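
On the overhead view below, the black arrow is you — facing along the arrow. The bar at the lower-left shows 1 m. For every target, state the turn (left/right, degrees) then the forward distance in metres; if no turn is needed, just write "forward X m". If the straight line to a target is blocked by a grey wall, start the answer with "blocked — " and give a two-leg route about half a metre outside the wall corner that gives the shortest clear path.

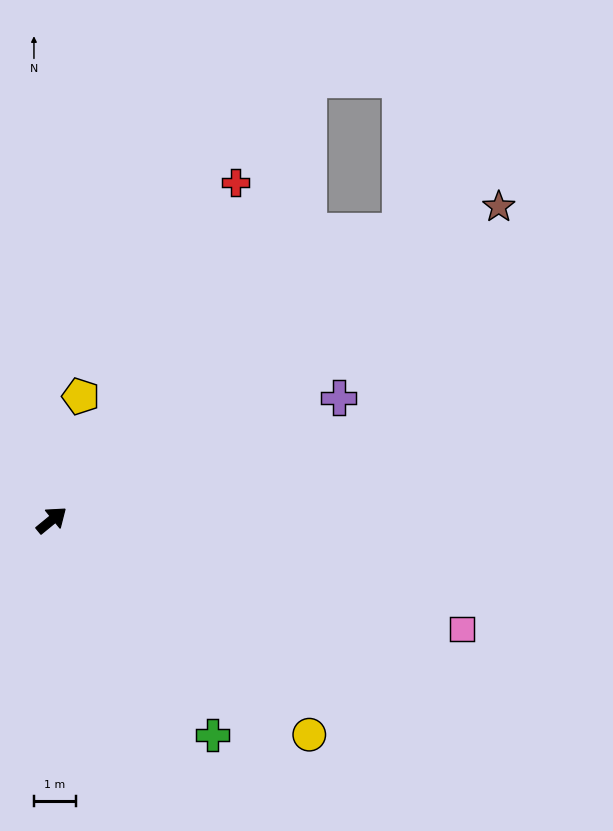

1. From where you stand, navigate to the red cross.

turn left 22°, forward 9.2 m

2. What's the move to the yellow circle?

turn right 79°, forward 8.0 m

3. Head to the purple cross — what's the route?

turn right 16°, forward 7.5 m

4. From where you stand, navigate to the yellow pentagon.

turn left 37°, forward 3.0 m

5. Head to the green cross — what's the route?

turn right 92°, forward 6.4 m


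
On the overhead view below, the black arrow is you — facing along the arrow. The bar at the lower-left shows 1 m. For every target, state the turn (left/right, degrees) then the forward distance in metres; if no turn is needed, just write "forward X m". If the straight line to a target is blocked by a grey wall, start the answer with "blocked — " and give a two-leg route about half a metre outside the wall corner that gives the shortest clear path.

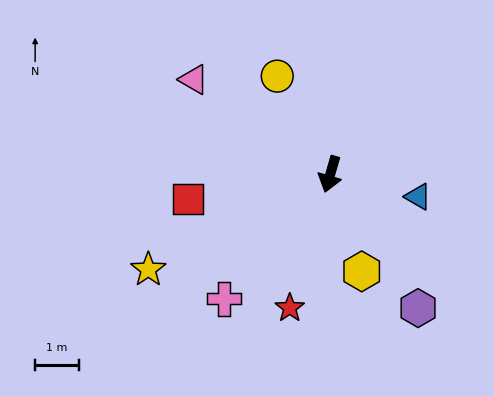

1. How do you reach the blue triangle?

turn left 92°, forward 2.1 m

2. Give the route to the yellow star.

turn right 46°, forward 4.7 m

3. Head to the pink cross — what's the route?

turn right 24°, forward 3.7 m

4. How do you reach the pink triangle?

turn right 109°, forward 3.8 m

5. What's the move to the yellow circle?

turn right 136°, forward 2.5 m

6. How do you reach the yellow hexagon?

turn left 34°, forward 2.3 m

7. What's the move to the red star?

forward 3.2 m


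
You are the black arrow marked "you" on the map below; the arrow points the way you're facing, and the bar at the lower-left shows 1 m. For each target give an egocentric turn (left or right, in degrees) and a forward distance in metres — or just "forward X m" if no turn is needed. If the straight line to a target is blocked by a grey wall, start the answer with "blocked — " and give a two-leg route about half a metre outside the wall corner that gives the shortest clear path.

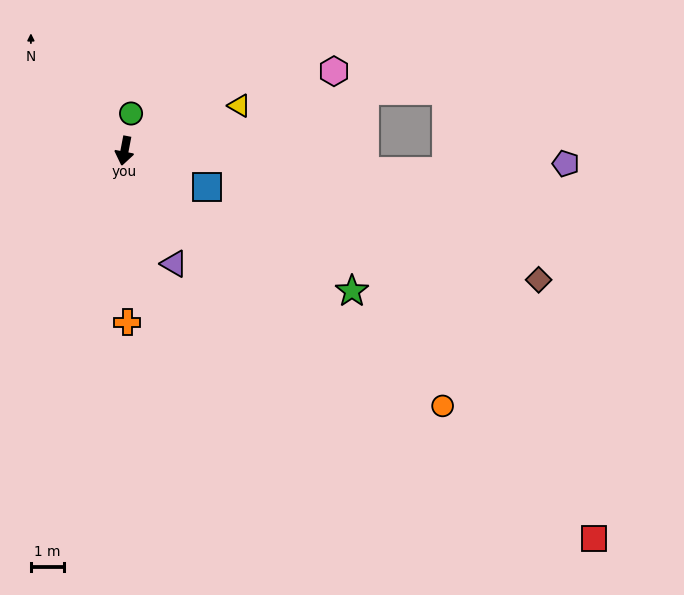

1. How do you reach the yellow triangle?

turn left 122°, forward 3.7 m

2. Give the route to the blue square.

turn left 77°, forward 2.7 m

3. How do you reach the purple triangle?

turn left 35°, forward 3.7 m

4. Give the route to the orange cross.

turn left 12°, forward 5.2 m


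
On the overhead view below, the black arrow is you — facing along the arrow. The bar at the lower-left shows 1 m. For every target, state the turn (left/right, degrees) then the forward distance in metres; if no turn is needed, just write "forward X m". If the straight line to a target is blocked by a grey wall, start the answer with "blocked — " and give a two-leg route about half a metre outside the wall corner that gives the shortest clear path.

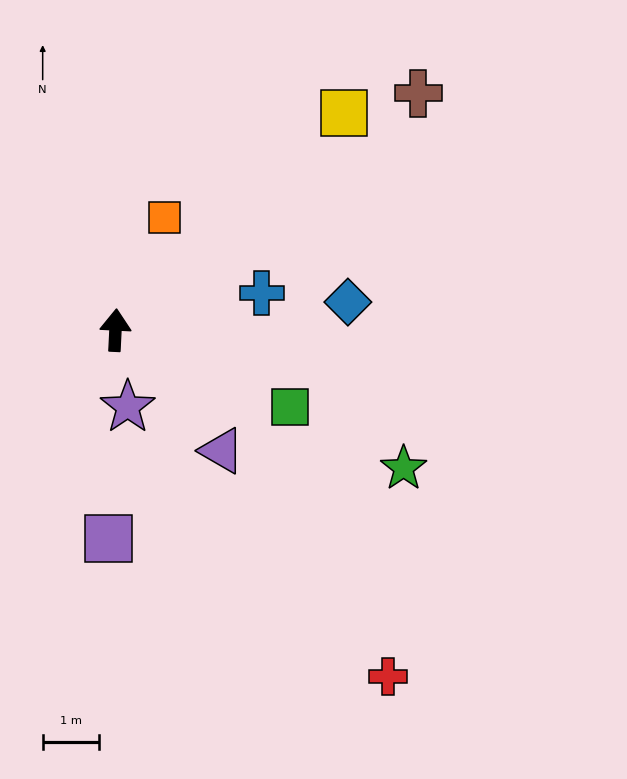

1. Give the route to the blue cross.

turn right 73°, forward 2.7 m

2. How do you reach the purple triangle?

turn right 136°, forward 2.9 m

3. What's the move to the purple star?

turn right 168°, forward 1.4 m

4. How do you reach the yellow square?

turn right 44°, forward 5.6 m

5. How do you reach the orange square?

turn right 21°, forward 2.2 m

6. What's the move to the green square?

turn right 111°, forward 3.4 m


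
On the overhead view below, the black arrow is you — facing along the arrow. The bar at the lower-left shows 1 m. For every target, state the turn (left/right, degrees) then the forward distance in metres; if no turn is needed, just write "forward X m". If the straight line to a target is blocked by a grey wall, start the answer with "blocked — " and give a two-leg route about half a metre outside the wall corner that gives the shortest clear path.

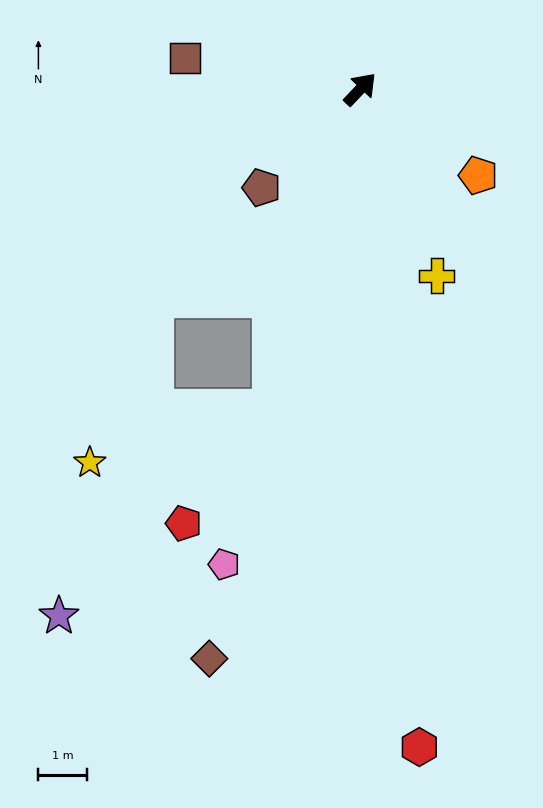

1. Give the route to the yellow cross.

turn right 114°, forward 4.1 m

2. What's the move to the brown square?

turn left 123°, forward 3.6 m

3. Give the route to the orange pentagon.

turn right 83°, forward 3.0 m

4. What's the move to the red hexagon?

turn right 131°, forward 13.5 m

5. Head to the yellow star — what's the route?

blocked — turn right 152°, forward 6.8 m, then turn right 58°, forward 3.9 m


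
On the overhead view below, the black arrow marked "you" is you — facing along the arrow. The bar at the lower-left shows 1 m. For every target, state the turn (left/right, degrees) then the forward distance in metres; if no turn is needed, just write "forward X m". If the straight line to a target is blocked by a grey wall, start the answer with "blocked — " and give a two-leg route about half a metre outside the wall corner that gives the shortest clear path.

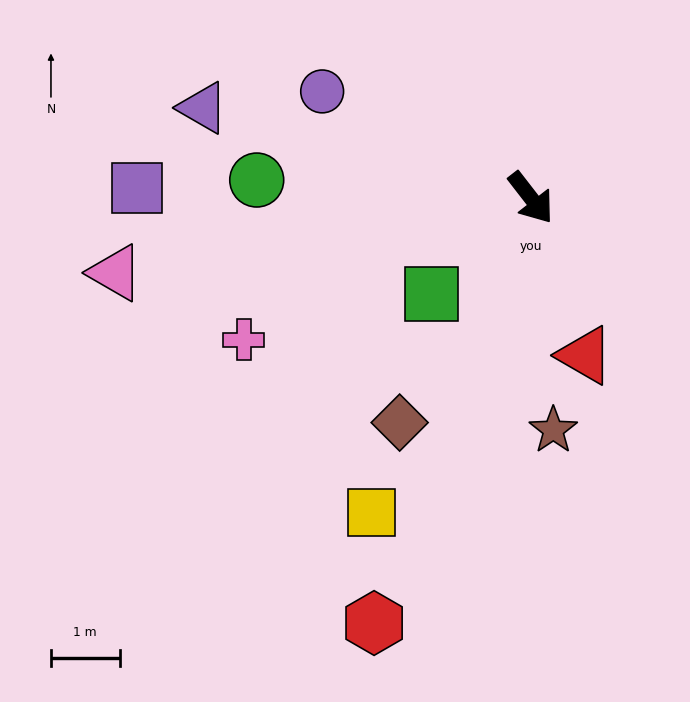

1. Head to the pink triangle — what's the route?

turn right 118°, forward 6.2 m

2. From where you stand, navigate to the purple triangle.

turn right 143°, forward 5.0 m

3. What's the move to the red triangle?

turn right 19°, forward 2.4 m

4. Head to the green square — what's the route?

turn right 84°, forward 2.0 m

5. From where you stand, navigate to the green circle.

turn right 132°, forward 4.0 m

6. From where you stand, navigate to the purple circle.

turn right 155°, forward 3.4 m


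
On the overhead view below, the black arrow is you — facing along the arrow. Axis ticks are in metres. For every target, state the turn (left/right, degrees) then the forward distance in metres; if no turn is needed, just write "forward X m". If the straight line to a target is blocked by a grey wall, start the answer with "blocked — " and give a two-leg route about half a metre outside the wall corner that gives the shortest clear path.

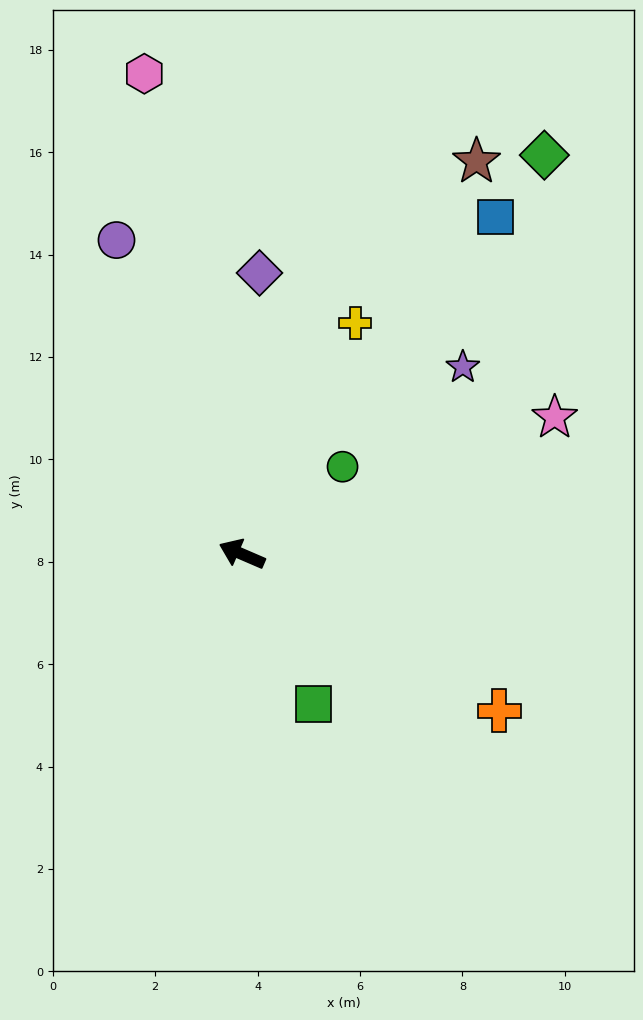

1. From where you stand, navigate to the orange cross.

turn left 172°, forward 5.9 m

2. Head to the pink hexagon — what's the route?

turn right 55°, forward 9.6 m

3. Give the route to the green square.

turn left 139°, forward 3.2 m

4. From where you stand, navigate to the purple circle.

turn right 45°, forward 6.6 m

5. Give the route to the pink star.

turn right 133°, forward 6.7 m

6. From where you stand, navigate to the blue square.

turn right 104°, forward 8.2 m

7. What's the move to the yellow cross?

turn right 93°, forward 5.0 m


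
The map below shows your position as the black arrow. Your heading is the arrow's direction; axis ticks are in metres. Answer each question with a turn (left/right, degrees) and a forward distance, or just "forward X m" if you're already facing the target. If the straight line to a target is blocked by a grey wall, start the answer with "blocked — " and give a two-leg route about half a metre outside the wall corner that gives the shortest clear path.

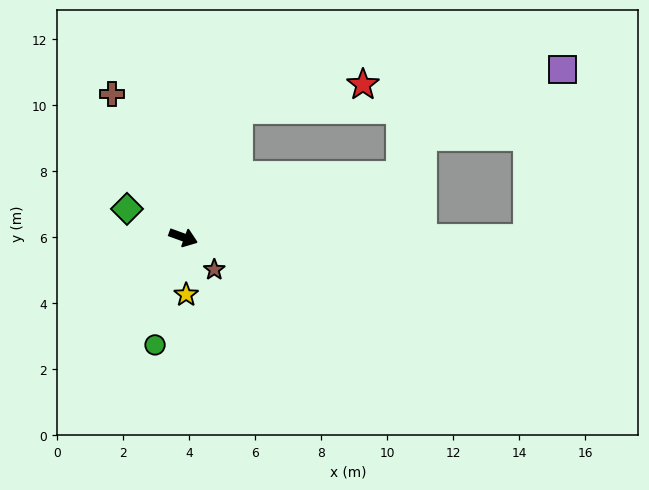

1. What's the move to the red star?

blocked — turn left 87°, forward 4.2 m, then turn right 56°, forward 3.8 m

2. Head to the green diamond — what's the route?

turn left 173°, forward 1.9 m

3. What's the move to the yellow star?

turn right 67°, forward 1.7 m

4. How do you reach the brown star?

turn right 26°, forward 1.4 m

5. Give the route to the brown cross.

turn left 136°, forward 4.9 m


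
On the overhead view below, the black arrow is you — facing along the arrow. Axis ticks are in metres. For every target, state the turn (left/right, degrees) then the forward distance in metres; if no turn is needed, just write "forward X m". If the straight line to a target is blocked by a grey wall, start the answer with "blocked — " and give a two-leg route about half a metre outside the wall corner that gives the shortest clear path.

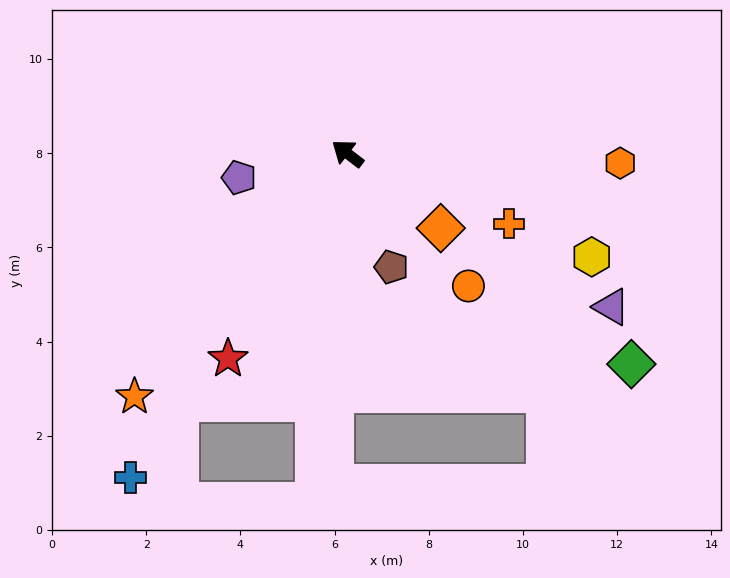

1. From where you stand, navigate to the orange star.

turn left 86°, forward 6.9 m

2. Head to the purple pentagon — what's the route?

turn left 50°, forward 2.4 m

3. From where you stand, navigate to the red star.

turn left 97°, forward 5.0 m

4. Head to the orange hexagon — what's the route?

turn right 144°, forward 5.8 m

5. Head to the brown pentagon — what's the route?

turn left 149°, forward 2.6 m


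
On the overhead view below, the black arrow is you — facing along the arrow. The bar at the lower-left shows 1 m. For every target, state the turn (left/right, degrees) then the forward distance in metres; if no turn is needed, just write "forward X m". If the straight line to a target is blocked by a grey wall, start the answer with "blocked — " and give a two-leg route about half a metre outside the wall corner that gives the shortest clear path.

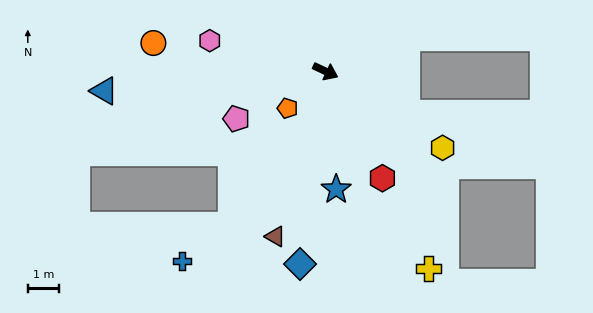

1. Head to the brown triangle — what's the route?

turn right 82°, forward 5.5 m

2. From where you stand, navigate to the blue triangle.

turn right 150°, forward 7.0 m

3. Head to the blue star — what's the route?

turn right 60°, forward 3.8 m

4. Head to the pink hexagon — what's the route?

turn right 170°, forward 3.8 m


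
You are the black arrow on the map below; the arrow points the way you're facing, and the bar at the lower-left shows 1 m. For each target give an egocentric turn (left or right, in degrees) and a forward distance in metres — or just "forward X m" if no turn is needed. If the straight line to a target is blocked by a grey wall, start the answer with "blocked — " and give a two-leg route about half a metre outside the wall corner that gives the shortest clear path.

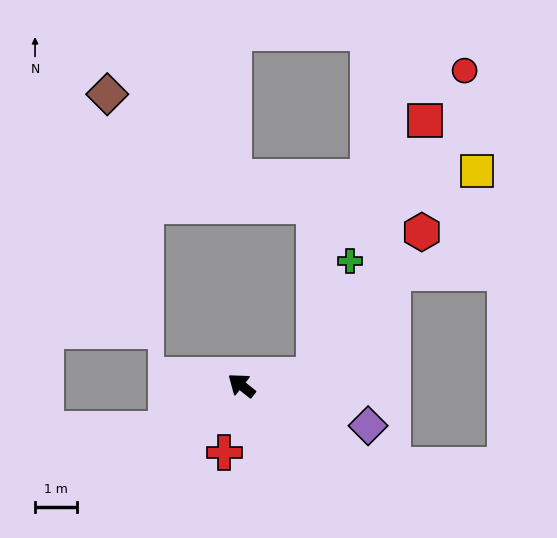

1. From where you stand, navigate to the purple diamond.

turn right 159°, forward 3.2 m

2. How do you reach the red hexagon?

blocked — turn right 133°, forward 1.7 m, then turn left 44°, forward 4.3 m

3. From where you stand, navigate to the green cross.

blocked — turn right 133°, forward 1.7 m, then turn left 64°, forward 2.8 m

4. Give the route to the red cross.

turn left 114°, forward 1.7 m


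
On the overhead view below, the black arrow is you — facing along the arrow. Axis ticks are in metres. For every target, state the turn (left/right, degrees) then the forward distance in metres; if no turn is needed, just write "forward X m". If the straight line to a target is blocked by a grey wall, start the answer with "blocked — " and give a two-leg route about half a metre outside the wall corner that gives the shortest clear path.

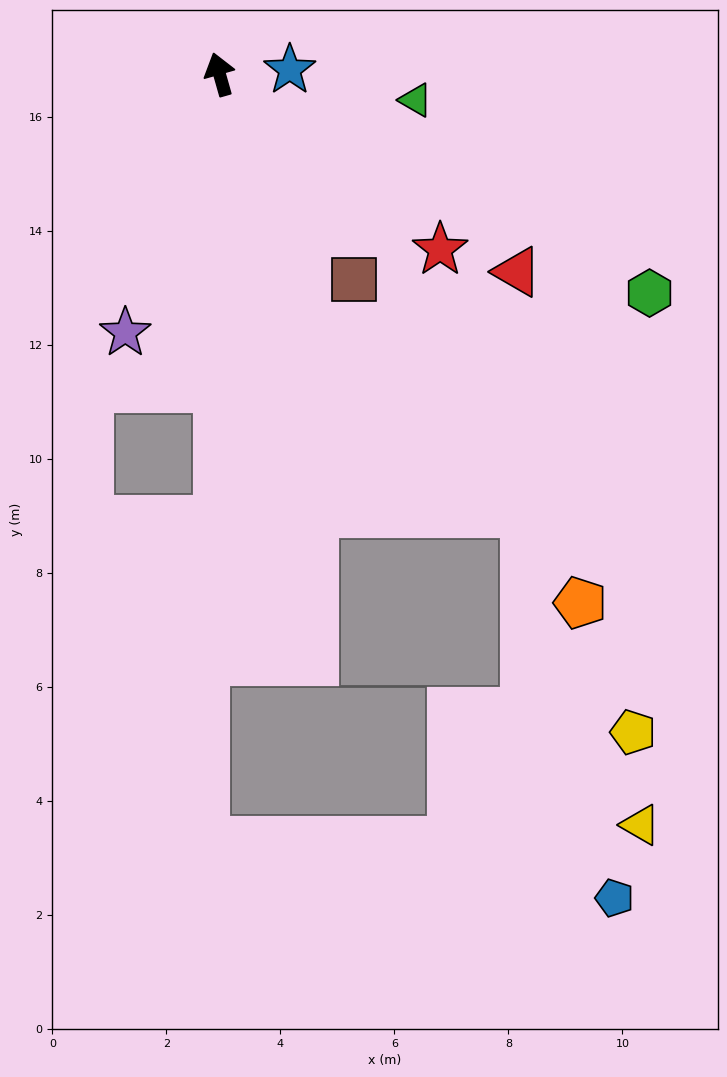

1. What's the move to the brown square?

turn right 163°, forward 4.3 m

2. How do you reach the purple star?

turn left 144°, forward 4.8 m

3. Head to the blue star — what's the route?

turn right 102°, forward 1.2 m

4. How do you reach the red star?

turn right 144°, forward 4.9 m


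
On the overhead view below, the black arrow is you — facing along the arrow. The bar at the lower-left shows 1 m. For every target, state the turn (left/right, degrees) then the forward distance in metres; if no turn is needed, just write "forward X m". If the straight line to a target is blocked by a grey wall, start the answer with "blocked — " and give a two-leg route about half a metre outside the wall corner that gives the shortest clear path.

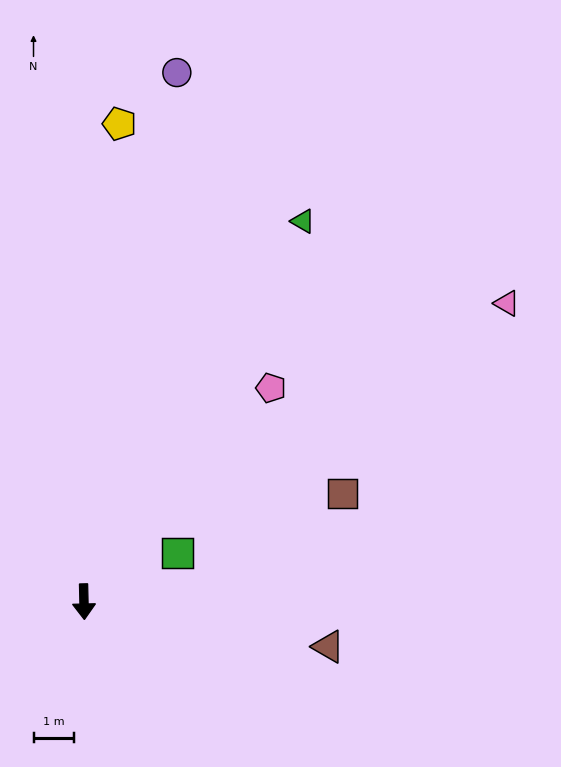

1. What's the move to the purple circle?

turn left 169°, forward 13.1 m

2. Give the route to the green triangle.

turn left 149°, forward 10.7 m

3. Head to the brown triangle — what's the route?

turn left 78°, forward 6.1 m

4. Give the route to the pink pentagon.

turn left 137°, forward 6.9 m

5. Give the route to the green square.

turn left 116°, forward 2.6 m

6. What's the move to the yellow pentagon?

turn left 174°, forward 11.7 m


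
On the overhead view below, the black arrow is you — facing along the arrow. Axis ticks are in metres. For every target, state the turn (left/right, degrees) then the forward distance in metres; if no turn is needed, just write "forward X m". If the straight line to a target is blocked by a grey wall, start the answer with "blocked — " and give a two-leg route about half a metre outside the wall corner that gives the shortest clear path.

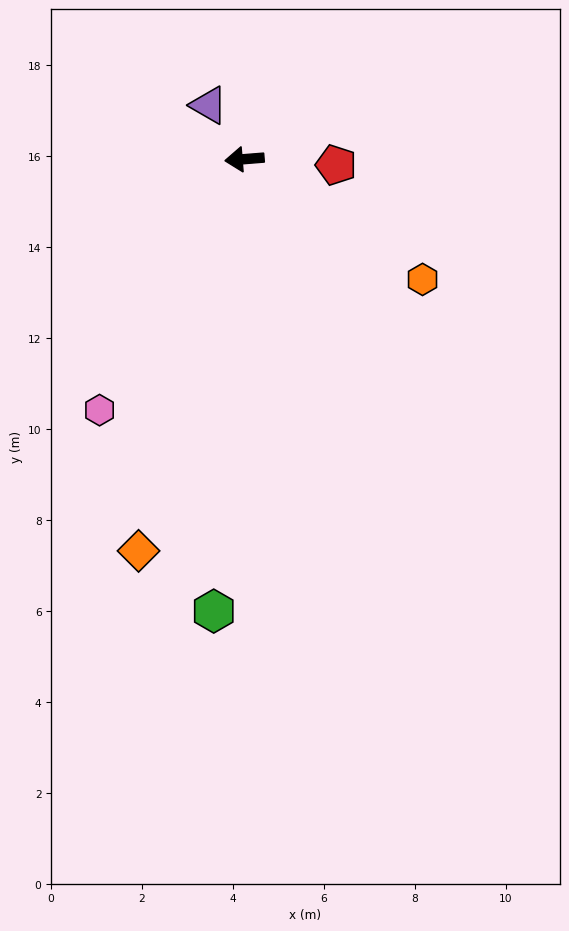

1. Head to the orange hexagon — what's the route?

turn left 141°, forward 4.7 m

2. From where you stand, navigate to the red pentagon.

turn left 172°, forward 2.0 m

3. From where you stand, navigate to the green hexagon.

turn left 82°, forward 10.0 m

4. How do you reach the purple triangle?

turn right 61°, forward 1.4 m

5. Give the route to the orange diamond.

turn left 70°, forward 8.9 m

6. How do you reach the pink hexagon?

turn left 55°, forward 6.4 m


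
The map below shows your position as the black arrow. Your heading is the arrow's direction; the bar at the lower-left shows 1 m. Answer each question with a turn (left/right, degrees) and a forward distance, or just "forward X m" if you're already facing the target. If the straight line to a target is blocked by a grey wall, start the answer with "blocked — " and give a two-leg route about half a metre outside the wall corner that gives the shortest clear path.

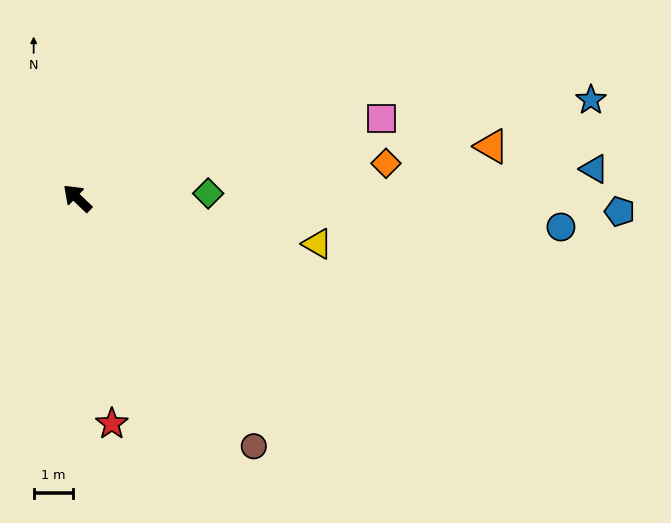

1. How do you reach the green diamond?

turn right 134°, forward 3.3 m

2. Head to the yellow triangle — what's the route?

turn right 147°, forward 6.2 m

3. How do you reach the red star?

turn left 142°, forward 5.8 m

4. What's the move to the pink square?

turn right 122°, forward 8.0 m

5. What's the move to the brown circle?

turn left 169°, forward 7.8 m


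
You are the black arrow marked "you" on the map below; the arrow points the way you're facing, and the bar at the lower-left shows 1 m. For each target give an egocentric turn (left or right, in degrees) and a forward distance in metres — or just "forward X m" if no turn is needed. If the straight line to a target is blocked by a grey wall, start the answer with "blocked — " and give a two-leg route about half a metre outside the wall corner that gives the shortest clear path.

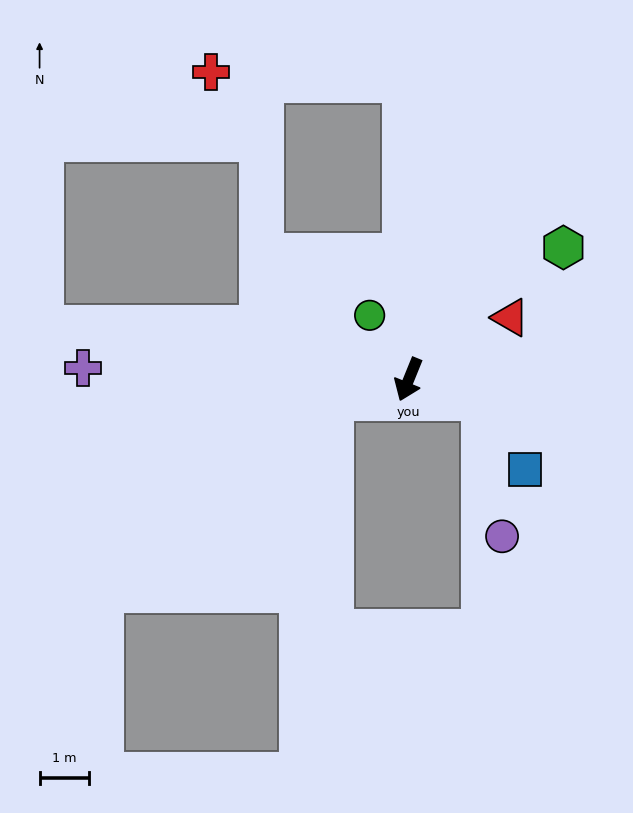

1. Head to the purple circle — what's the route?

blocked — turn left 97°, forward 1.6 m, then turn right 67°, forward 2.8 m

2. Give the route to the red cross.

blocked — turn right 157°, forward 6.1 m, then turn left 86°, forward 3.9 m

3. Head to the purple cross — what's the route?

turn right 70°, forward 6.7 m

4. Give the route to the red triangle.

turn left 143°, forward 2.4 m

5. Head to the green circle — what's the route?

turn right 127°, forward 1.5 m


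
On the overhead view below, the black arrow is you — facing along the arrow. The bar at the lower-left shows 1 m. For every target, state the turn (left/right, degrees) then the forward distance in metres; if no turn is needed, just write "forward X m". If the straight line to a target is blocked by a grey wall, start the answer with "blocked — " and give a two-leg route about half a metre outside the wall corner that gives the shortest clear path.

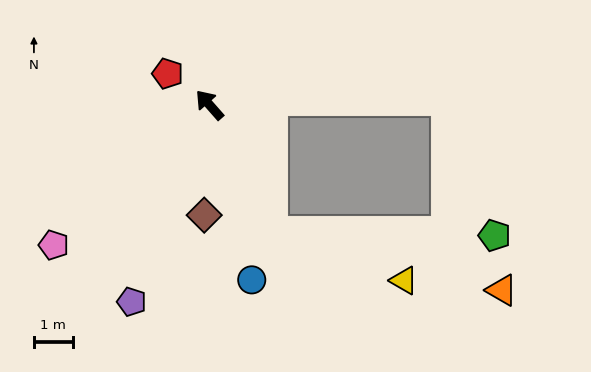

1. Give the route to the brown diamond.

turn left 136°, forward 2.8 m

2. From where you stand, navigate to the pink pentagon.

turn left 91°, forward 5.4 m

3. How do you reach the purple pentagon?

turn left 117°, forward 5.5 m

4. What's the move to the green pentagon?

blocked — turn left 165°, forward 3.7 m, then turn left 63°, forward 5.8 m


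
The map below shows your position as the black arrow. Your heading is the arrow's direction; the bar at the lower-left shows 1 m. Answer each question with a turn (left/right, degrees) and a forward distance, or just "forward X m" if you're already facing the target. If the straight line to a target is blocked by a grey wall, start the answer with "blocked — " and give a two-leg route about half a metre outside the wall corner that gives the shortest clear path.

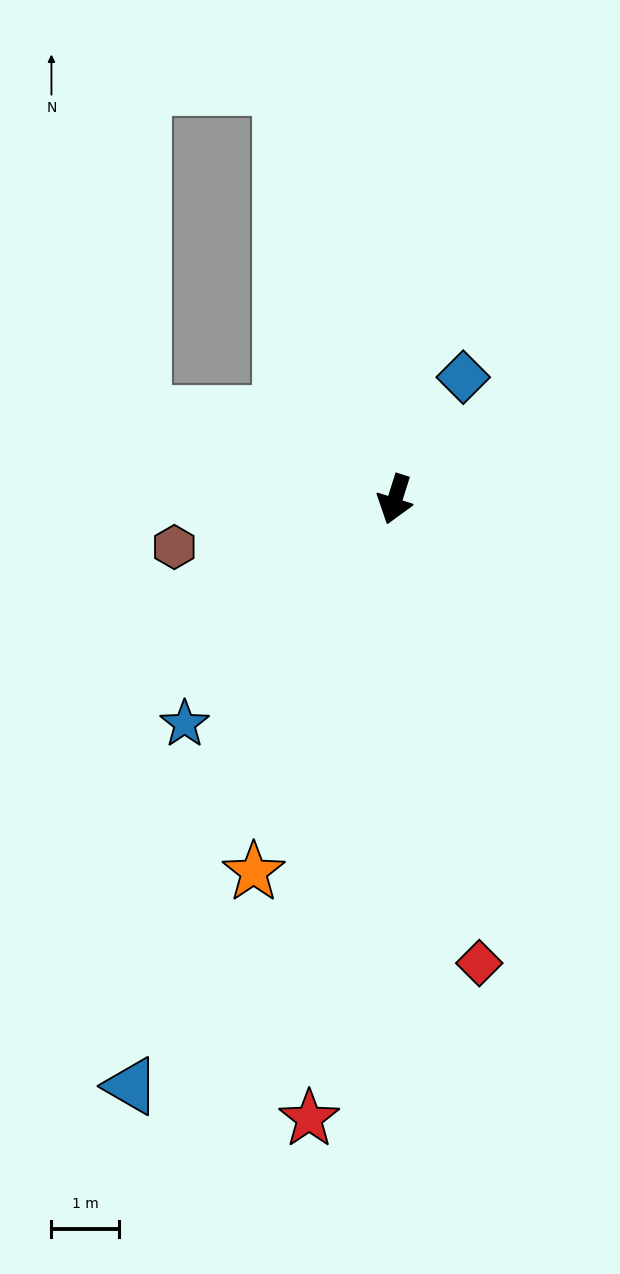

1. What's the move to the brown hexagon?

turn right 60°, forward 3.4 m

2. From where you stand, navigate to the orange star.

turn right 3°, forward 5.9 m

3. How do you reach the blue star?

turn right 26°, forward 4.6 m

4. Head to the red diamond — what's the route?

turn left 28°, forward 7.0 m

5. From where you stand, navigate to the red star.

turn left 10°, forward 9.3 m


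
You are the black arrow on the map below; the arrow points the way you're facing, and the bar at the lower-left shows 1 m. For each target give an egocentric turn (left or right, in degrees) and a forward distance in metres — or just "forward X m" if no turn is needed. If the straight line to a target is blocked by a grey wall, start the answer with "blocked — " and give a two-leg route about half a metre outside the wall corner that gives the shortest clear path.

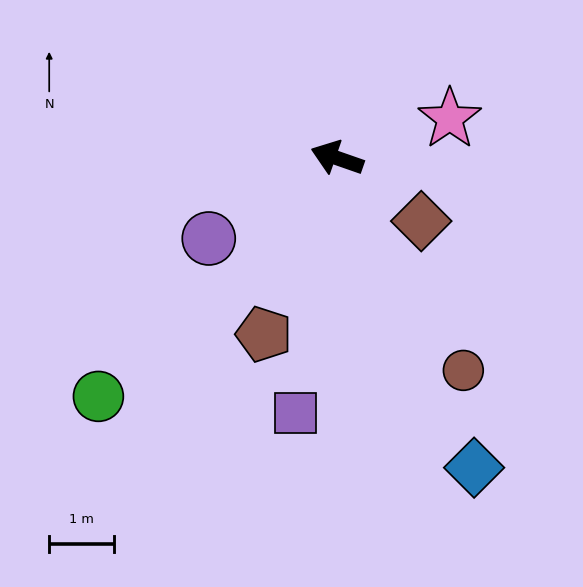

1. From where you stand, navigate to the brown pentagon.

turn left 87°, forward 2.9 m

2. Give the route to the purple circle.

turn left 51°, forward 2.3 m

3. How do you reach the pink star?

turn right 141°, forward 1.8 m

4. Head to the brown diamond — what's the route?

turn left 162°, forward 1.6 m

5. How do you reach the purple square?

turn left 100°, forward 4.0 m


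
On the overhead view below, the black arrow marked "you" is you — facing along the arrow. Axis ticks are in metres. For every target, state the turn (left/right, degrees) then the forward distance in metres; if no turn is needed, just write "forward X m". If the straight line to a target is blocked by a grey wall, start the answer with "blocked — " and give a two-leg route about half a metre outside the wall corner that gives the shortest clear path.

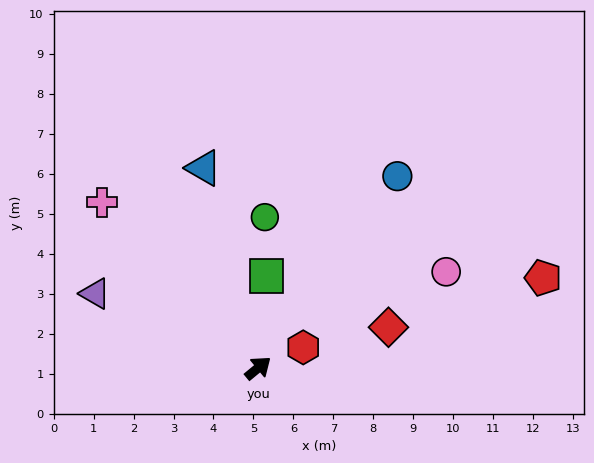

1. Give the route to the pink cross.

turn left 94°, forward 5.7 m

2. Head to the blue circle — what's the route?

turn left 14°, forward 5.9 m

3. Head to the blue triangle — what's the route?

turn left 66°, forward 5.2 m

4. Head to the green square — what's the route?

turn left 45°, forward 2.3 m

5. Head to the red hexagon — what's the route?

turn right 15°, forward 1.2 m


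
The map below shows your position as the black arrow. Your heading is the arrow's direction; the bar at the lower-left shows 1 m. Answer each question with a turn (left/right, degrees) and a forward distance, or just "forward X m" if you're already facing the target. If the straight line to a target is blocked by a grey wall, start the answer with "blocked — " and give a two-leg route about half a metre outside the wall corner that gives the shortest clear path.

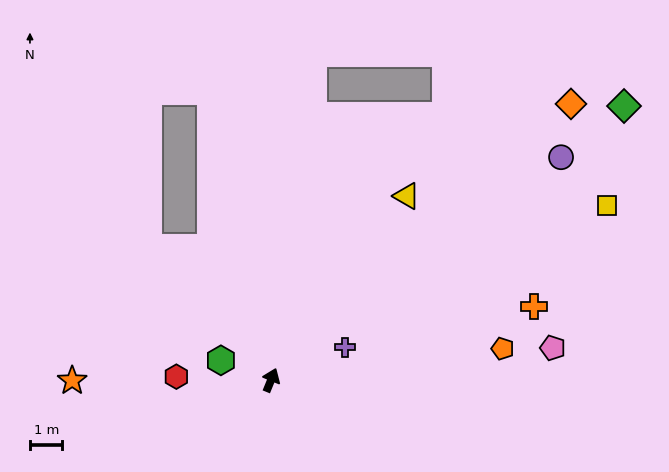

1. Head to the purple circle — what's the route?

turn right 30°, forward 11.3 m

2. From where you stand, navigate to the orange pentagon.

turn right 60°, forward 7.2 m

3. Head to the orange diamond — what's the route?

turn right 25°, forward 12.6 m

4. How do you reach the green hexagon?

turn left 91°, forward 1.7 m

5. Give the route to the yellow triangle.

turn right 14°, forward 7.0 m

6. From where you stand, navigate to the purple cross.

turn right 44°, forward 2.5 m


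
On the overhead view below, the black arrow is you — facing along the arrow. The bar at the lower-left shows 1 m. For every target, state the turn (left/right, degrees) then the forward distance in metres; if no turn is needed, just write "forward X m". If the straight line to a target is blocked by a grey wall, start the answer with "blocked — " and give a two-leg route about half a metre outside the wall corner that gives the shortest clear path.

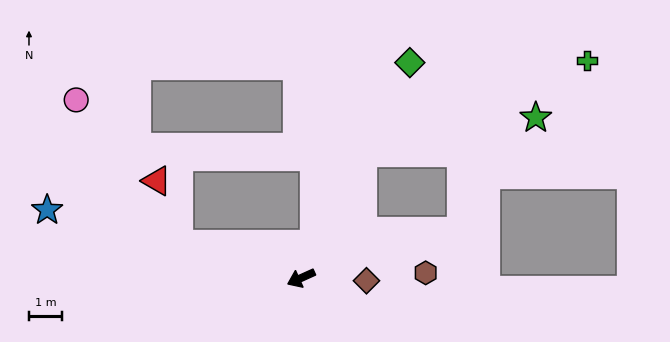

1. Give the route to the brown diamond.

turn left 153°, forward 2.0 m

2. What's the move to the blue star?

turn right 39°, forward 7.9 m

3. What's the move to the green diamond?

turn right 141°, forward 7.2 m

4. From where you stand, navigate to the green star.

blocked — turn right 141°, forward 4.2 m, then turn right 52°, forward 5.3 m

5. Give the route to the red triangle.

blocked — turn right 40°, forward 3.8 m, then turn right 55°, forward 2.0 m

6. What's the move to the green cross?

blocked — turn right 141°, forward 4.2 m, then turn right 41°, forward 7.3 m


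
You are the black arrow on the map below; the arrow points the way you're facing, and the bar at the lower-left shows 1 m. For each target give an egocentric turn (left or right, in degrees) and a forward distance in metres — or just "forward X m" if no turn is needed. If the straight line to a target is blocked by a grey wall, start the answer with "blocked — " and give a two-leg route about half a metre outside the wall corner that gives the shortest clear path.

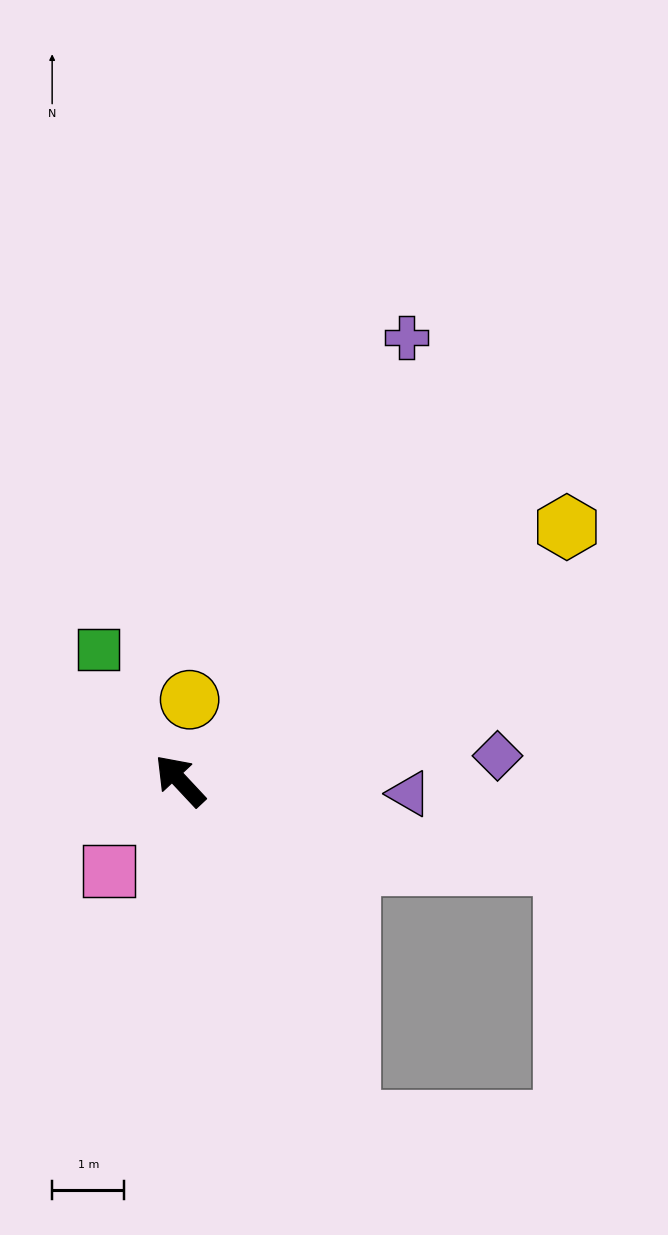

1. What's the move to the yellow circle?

turn right 50°, forward 1.1 m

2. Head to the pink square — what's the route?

turn left 99°, forward 1.6 m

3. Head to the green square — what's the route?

turn right 11°, forward 2.1 m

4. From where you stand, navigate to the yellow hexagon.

turn right 100°, forward 6.4 m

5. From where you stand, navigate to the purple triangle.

turn right 136°, forward 3.2 m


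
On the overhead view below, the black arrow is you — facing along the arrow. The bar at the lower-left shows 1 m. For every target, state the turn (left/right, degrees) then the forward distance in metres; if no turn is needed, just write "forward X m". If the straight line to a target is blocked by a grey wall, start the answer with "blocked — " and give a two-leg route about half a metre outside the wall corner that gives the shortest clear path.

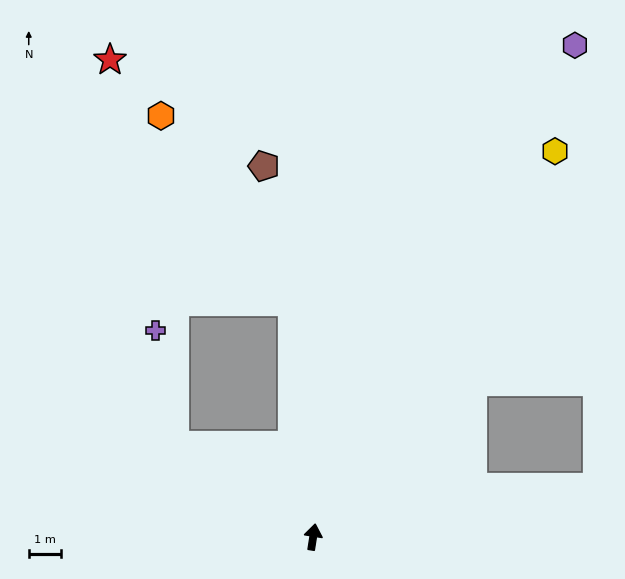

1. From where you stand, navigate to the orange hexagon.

blocked — turn left 14°, forward 7.2 m, then turn left 30°, forward 7.0 m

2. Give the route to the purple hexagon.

turn right 19°, forward 17.0 m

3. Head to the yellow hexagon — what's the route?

turn right 23°, forward 13.9 m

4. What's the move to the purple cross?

blocked — turn left 65°, forward 5.1 m, then turn right 46°, forward 3.5 m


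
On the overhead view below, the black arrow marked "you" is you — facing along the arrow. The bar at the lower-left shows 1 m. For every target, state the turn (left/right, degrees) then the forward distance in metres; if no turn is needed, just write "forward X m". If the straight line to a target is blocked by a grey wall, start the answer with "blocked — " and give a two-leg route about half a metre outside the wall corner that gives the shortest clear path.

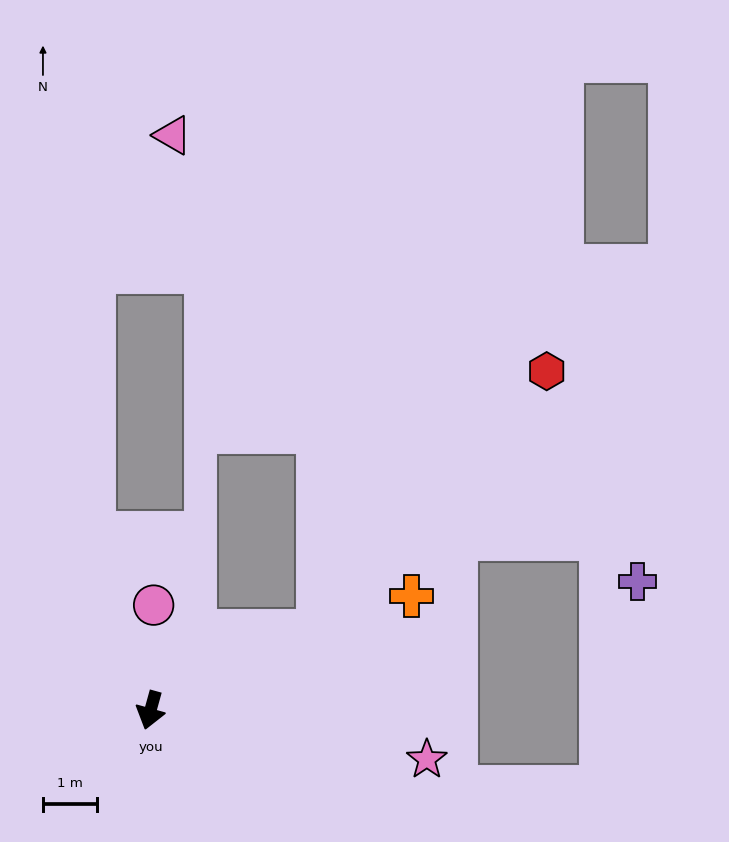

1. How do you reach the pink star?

turn left 95°, forward 5.2 m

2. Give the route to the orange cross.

turn left 129°, forward 5.3 m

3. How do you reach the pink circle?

turn right 166°, forward 2.0 m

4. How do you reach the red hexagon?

blocked — turn left 130°, forward 3.5 m, then turn left 24°, forward 6.4 m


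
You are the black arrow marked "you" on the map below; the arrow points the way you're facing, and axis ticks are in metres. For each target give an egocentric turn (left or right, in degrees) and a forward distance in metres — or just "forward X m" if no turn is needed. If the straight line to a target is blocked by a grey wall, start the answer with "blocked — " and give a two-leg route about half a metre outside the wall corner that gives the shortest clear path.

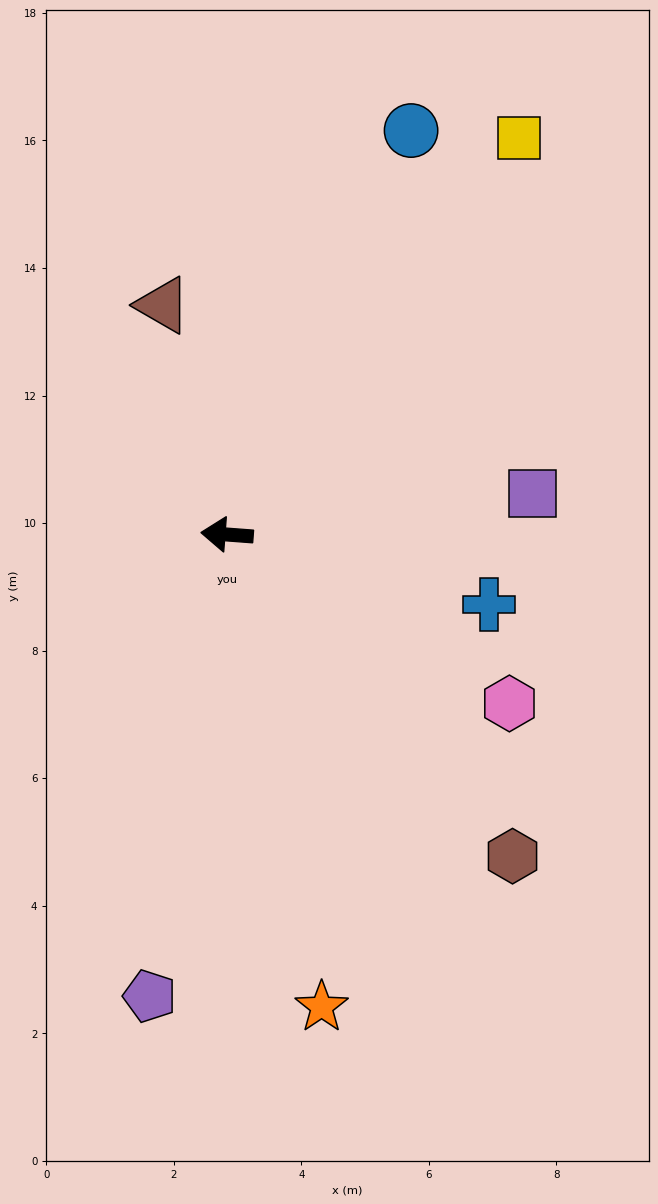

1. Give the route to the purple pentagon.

turn left 85°, forward 7.3 m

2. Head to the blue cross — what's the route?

turn left 169°, forward 4.3 m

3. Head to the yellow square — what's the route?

turn right 122°, forward 7.7 m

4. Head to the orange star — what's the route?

turn left 106°, forward 7.6 m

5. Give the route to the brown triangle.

turn right 70°, forward 3.7 m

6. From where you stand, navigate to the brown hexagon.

turn left 136°, forward 6.7 m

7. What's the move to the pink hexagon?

turn left 153°, forward 5.2 m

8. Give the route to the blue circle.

turn right 110°, forward 7.0 m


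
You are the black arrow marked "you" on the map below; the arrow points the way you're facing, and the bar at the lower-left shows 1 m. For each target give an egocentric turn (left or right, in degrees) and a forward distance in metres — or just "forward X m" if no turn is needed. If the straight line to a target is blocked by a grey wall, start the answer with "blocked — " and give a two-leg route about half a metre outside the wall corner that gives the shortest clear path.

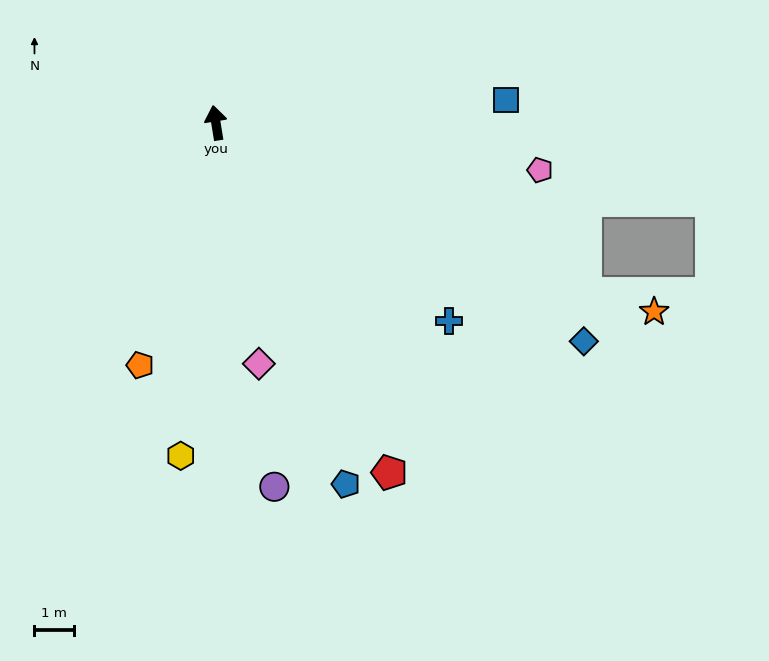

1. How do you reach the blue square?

turn right 95°, forward 7.4 m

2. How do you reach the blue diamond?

turn right 130°, forward 10.8 m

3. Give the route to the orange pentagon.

turn left 153°, forward 6.4 m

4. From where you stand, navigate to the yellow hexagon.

turn left 165°, forward 8.5 m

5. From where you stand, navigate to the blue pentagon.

turn right 169°, forward 9.7 m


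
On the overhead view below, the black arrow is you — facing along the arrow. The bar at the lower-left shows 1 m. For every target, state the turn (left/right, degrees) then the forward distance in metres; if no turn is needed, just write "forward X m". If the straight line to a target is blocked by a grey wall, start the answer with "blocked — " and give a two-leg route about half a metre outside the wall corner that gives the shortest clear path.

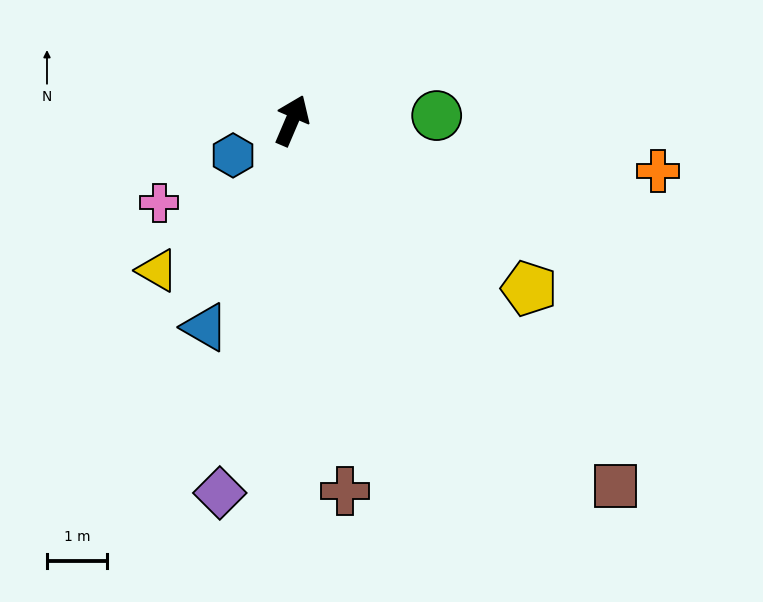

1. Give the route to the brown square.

turn right 115°, forward 8.1 m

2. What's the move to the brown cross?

turn right 149°, forward 6.2 m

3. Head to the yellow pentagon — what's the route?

turn right 102°, forward 4.8 m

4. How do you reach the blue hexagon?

turn left 144°, forward 1.1 m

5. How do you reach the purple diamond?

turn right 168°, forward 6.3 m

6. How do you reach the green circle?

turn right 65°, forward 2.4 m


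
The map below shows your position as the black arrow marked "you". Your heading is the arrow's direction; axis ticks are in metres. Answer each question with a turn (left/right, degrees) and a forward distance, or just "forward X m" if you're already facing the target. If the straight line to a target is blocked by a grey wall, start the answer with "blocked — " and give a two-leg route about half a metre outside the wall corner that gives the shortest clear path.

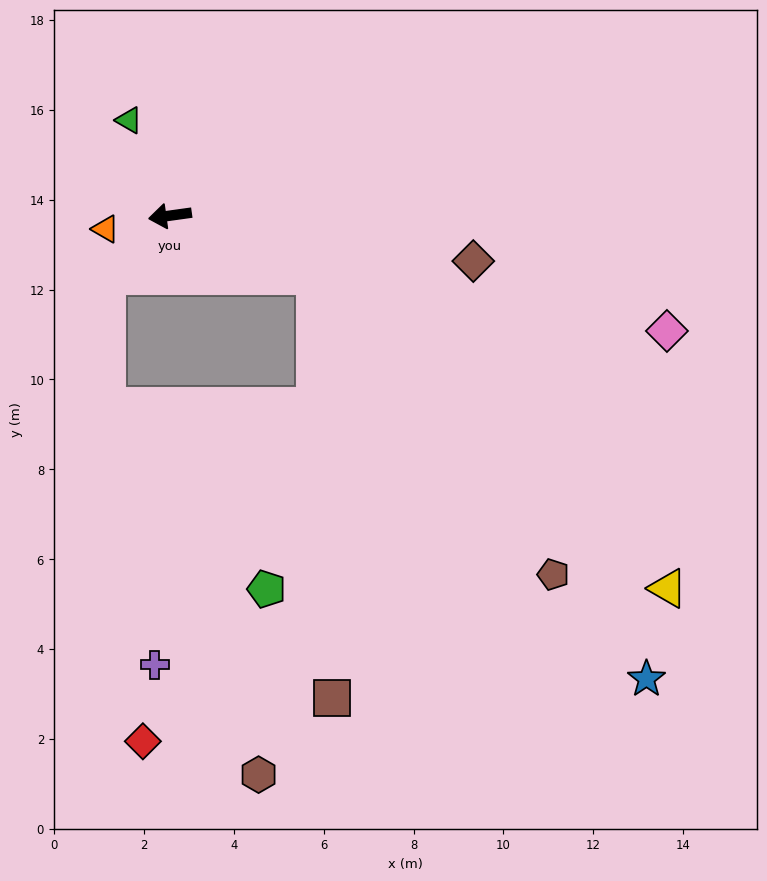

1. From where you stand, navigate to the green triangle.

turn right 75°, forward 2.3 m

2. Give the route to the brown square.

blocked — turn left 150°, forward 3.5 m, then turn right 66°, forward 9.4 m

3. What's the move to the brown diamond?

turn left 164°, forward 6.8 m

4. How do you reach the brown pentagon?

blocked — turn left 150°, forward 3.5 m, then turn right 29°, forward 8.5 m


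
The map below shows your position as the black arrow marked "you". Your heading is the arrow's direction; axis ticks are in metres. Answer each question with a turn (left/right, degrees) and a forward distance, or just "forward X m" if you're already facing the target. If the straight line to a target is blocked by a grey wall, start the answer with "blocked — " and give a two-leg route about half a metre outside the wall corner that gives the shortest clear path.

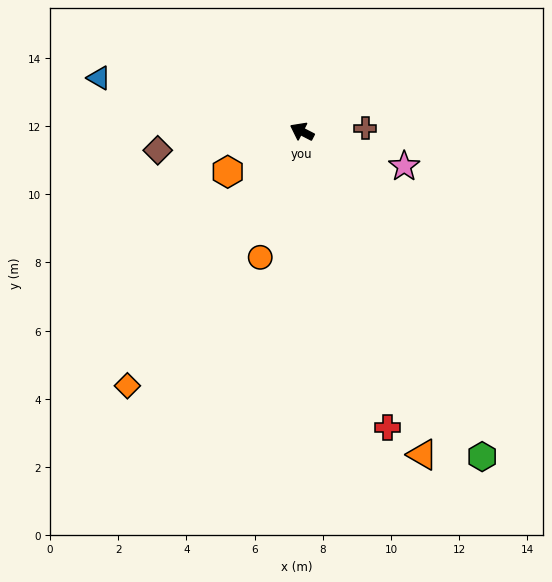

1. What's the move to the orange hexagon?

turn left 56°, forward 2.5 m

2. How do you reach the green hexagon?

turn left 146°, forward 10.9 m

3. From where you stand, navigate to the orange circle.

turn left 99°, forward 3.9 m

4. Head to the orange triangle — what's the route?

turn left 138°, forward 10.1 m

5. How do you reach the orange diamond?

turn left 83°, forward 9.0 m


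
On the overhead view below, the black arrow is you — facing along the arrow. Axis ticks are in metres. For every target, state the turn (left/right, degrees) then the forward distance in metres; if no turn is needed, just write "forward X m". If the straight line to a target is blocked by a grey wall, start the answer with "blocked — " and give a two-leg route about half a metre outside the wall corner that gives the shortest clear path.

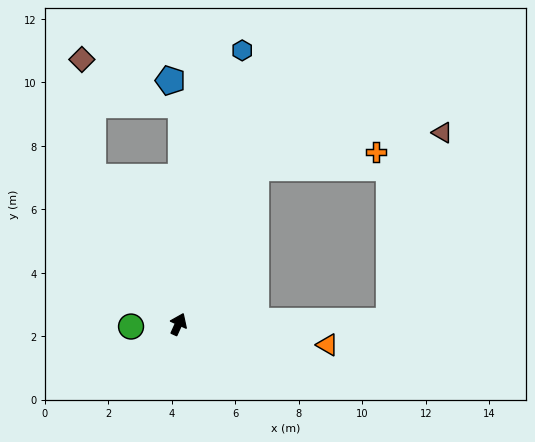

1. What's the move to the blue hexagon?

turn left 11°, forward 8.9 m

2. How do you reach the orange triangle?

turn right 74°, forward 4.7 m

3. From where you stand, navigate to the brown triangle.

blocked — turn right 65°, forward 6.6 m, then turn left 73°, forward 6.2 m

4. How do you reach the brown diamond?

blocked — turn left 55°, forward 5.4 m, then turn right 25°, forward 3.7 m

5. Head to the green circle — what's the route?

turn left 117°, forward 1.5 m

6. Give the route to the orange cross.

blocked — forward 5.5 m, then turn right 58°, forward 3.8 m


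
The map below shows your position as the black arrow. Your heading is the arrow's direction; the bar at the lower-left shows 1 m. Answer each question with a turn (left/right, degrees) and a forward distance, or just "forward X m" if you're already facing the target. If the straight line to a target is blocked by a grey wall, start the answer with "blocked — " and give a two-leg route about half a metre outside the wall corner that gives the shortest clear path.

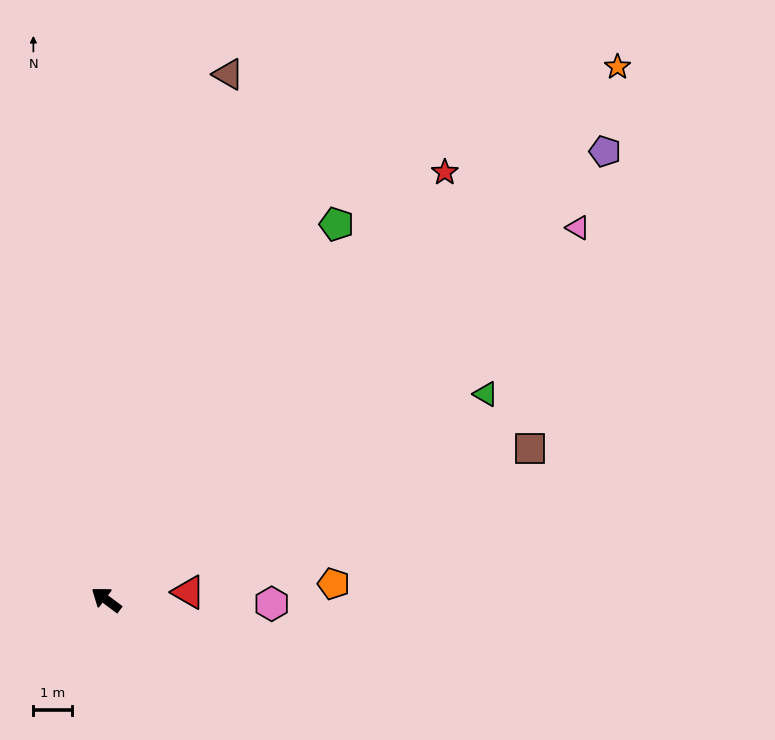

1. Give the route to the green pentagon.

turn right 85°, forward 11.5 m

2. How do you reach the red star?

turn right 92°, forward 14.2 m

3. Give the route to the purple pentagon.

turn right 101°, forward 17.5 m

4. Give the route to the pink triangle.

turn right 105°, forward 15.7 m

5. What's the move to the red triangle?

turn right 138°, forward 2.2 m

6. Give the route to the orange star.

turn right 97°, forward 19.2 m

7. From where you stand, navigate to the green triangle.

turn right 115°, forward 11.3 m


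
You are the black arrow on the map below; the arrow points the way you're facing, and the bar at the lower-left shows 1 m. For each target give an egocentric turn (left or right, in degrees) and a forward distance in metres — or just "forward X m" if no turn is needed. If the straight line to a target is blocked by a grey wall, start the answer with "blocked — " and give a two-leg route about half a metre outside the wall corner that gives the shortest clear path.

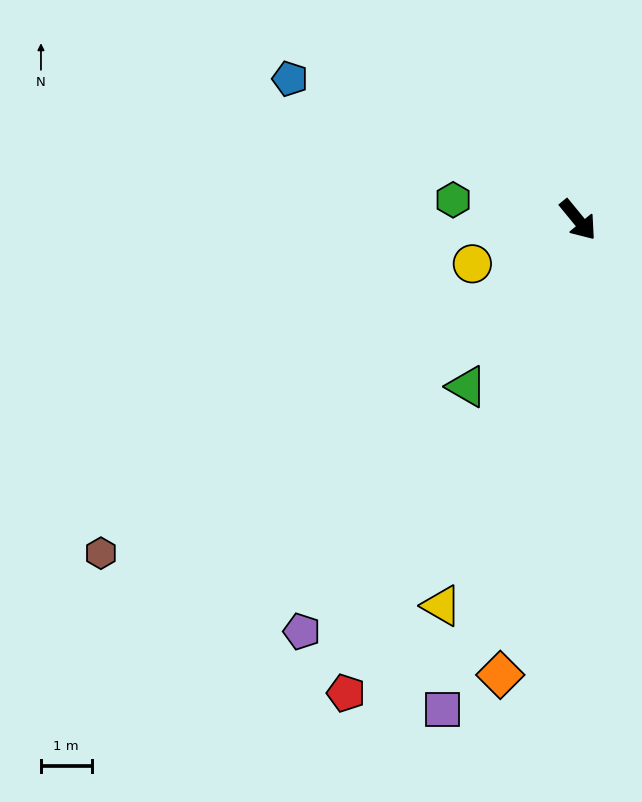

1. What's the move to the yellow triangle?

turn right 59°, forward 8.1 m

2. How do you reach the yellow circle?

turn right 107°, forward 2.3 m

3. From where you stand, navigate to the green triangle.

turn right 73°, forward 4.0 m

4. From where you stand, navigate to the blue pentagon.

turn right 155°, forward 6.3 m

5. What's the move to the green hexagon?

turn right 138°, forward 2.5 m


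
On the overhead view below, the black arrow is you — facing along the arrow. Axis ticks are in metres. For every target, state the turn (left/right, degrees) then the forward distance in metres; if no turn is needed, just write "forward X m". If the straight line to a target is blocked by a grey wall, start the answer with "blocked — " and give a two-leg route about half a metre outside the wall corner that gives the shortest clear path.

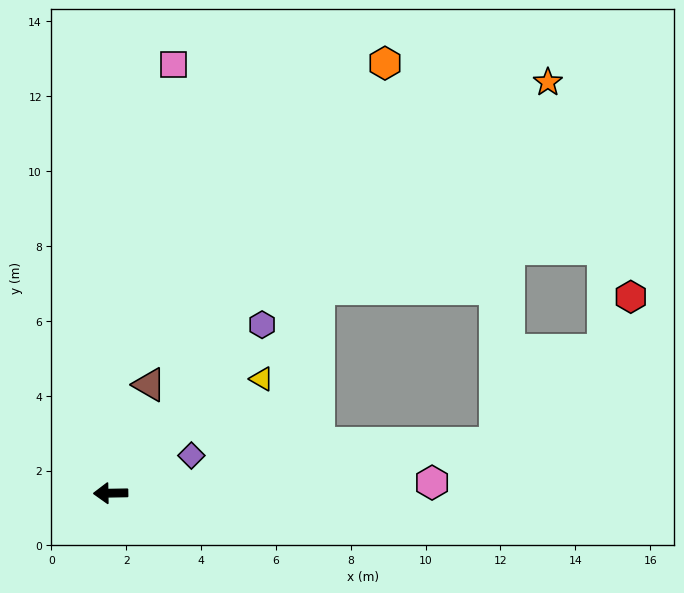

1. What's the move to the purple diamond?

turn right 156°, forward 2.4 m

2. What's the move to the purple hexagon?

turn right 133°, forward 6.1 m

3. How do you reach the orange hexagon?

turn right 124°, forward 13.6 m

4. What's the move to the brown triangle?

turn right 111°, forward 3.1 m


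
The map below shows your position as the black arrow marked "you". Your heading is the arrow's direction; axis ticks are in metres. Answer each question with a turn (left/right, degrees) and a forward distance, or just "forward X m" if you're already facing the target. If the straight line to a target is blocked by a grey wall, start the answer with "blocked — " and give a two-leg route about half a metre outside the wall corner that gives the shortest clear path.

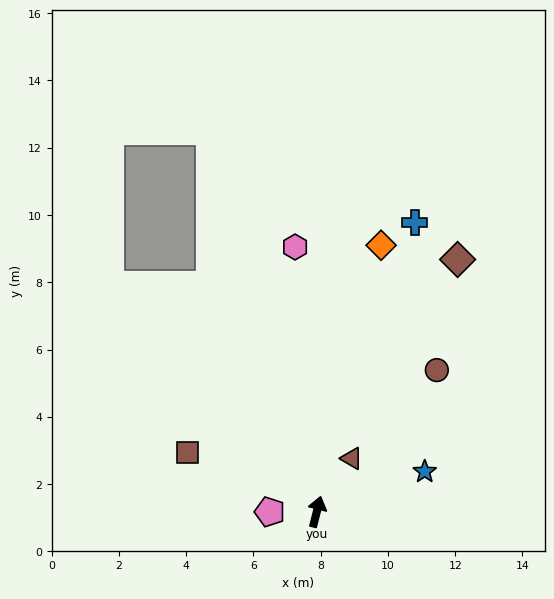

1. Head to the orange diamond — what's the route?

forward 8.1 m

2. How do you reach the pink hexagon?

turn left 19°, forward 7.9 m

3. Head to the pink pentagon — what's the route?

turn left 104°, forward 1.4 m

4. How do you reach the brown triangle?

turn right 19°, forward 1.9 m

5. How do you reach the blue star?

turn right 55°, forward 3.4 m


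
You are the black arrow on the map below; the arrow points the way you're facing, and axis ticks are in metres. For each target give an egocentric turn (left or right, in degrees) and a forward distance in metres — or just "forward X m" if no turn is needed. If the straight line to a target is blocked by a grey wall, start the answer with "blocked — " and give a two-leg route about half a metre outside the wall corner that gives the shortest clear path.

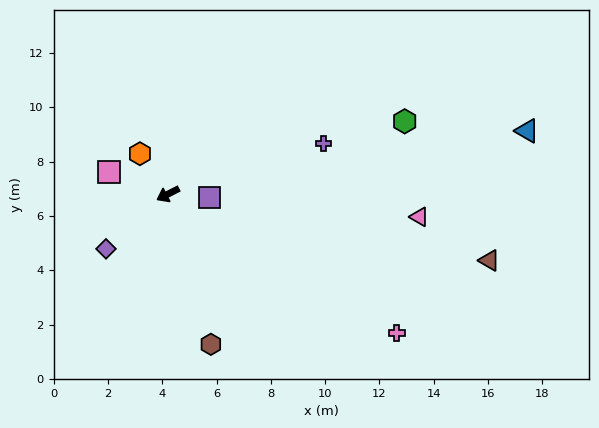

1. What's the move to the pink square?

turn right 48°, forward 2.3 m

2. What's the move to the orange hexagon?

turn right 82°, forward 1.8 m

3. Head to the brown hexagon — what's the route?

turn left 79°, forward 5.8 m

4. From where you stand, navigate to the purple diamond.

turn left 14°, forward 3.0 m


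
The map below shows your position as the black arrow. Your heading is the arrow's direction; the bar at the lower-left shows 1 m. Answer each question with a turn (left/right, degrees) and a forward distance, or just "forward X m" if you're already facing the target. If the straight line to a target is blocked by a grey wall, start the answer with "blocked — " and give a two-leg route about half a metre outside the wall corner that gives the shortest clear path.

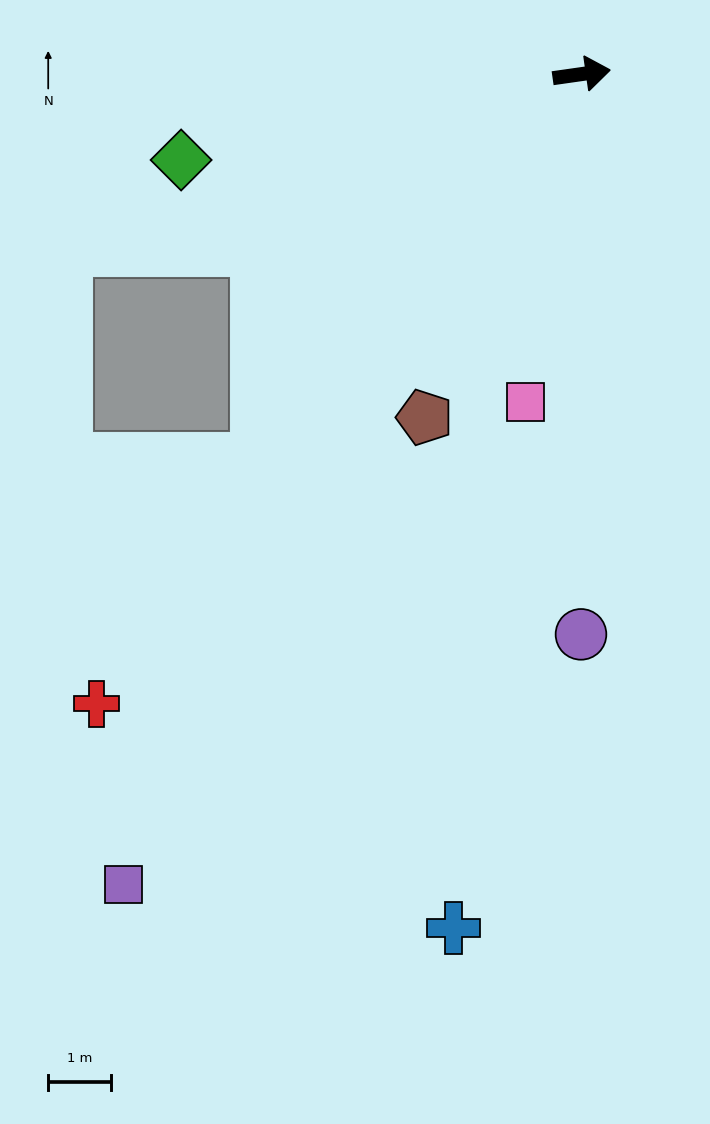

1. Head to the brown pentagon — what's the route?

turn right 123°, forward 6.0 m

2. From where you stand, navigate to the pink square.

turn right 108°, forward 5.3 m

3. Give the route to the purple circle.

turn right 98°, forward 8.9 m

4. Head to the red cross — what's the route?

turn right 136°, forward 12.7 m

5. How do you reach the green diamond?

turn right 176°, forward 6.5 m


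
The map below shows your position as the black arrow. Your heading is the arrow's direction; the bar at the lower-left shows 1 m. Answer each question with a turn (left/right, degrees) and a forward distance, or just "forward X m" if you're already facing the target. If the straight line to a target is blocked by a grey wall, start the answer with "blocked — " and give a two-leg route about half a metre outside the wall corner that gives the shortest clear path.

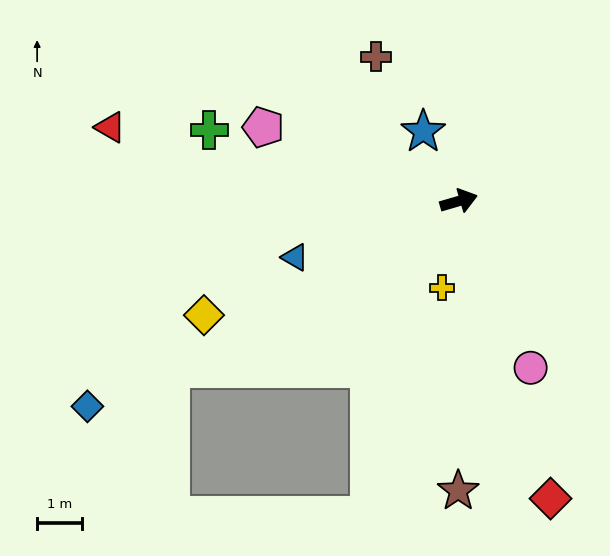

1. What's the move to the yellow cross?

turn right 117°, forward 2.0 m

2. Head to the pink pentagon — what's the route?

turn left 143°, forward 4.7 m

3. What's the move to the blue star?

turn left 101°, forward 1.8 m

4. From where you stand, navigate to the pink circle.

turn right 83°, forward 4.1 m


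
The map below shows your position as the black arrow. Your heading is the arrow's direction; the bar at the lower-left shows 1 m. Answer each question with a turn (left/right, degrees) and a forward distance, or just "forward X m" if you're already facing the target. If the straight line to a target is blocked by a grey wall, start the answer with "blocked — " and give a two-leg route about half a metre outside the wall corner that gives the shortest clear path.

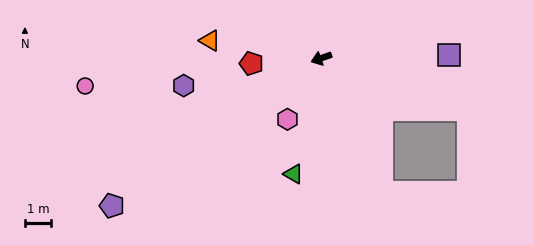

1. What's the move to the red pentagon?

turn right 15°, forward 2.7 m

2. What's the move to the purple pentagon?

turn left 16°, forward 9.8 m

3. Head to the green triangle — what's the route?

turn left 57°, forward 4.6 m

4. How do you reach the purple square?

turn left 162°, forward 4.9 m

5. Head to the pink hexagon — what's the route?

turn left 42°, forward 2.7 m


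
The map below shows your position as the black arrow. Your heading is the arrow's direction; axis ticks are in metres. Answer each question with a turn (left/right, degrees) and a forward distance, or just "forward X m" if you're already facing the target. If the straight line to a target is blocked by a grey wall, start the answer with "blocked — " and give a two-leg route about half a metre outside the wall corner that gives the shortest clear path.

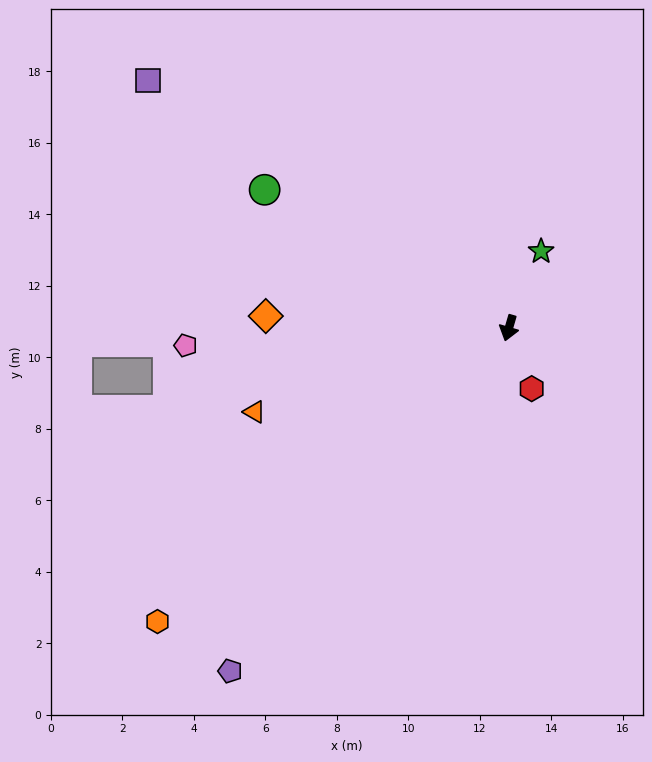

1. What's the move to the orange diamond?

turn right 77°, forward 6.8 m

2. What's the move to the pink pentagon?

turn right 71°, forward 9.1 m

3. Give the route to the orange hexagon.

turn right 34°, forward 12.8 m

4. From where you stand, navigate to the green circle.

turn right 103°, forward 7.9 m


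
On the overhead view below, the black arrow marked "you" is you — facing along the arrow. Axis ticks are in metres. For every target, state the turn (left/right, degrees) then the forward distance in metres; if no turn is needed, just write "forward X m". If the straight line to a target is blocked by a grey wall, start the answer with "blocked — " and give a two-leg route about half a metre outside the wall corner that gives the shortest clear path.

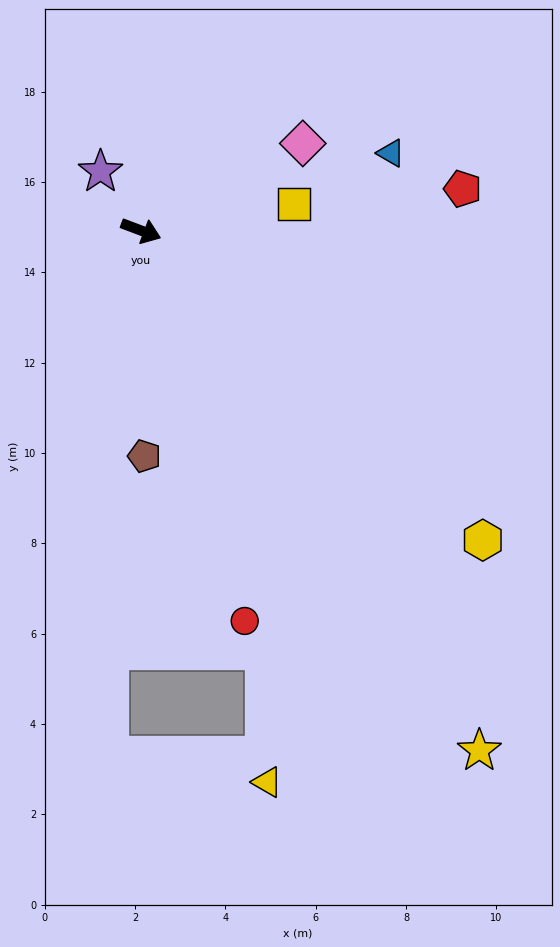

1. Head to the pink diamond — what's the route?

turn left 49°, forward 4.1 m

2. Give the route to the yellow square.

turn left 31°, forward 3.4 m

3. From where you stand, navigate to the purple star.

turn left 145°, forward 1.6 m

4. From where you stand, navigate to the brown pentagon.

turn right 68°, forward 5.0 m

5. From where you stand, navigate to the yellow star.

turn right 36°, forward 13.7 m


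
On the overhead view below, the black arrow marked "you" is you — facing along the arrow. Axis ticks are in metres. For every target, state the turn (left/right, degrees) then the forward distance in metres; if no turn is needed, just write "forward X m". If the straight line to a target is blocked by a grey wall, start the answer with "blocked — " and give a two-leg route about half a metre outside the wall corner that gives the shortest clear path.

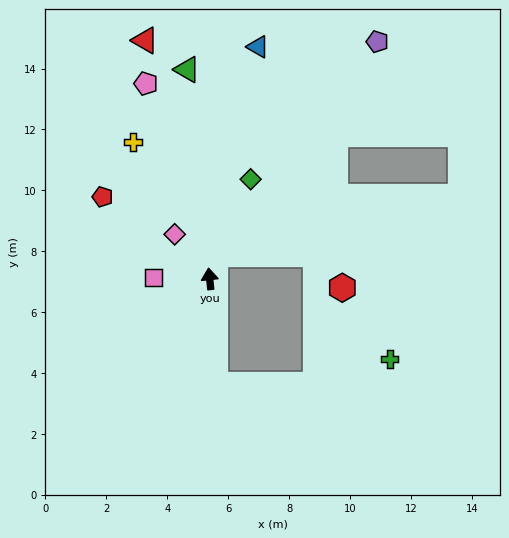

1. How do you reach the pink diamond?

turn left 32°, forward 1.9 m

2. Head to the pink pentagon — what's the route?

turn left 12°, forward 6.7 m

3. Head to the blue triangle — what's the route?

turn right 18°, forward 7.8 m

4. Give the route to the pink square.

turn left 83°, forward 1.8 m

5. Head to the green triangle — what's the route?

forward 6.9 m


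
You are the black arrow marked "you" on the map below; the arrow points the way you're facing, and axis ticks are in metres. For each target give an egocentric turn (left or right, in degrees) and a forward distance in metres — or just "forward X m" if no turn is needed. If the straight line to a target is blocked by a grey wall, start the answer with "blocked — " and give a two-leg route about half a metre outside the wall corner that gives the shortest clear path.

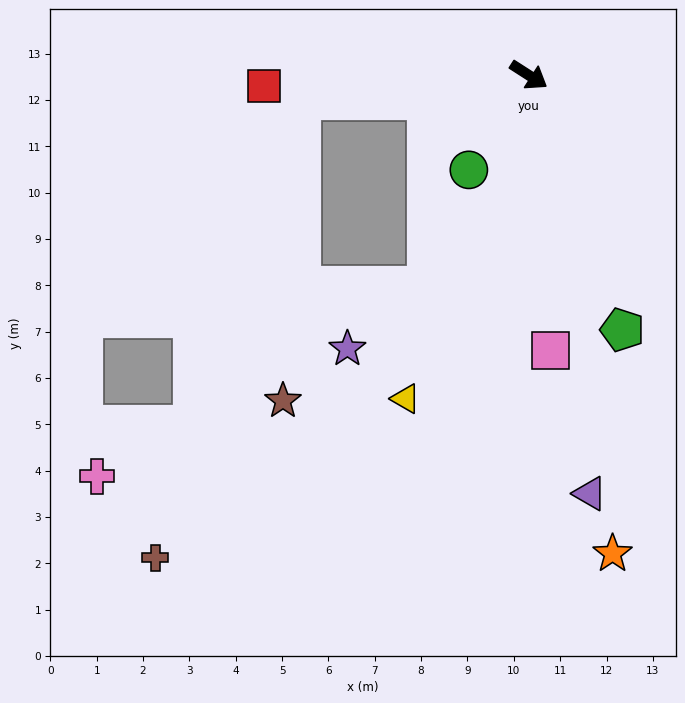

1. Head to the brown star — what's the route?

blocked — turn right 141°, forward 4.9 m, then turn left 80°, forward 6.5 m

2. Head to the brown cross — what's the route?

blocked — turn right 141°, forward 4.9 m, then turn left 66°, forward 10.4 m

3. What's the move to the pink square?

turn right 53°, forward 6.0 m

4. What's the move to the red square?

turn right 145°, forward 5.7 m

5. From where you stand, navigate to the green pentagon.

turn right 37°, forward 5.9 m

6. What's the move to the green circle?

turn right 90°, forward 2.4 m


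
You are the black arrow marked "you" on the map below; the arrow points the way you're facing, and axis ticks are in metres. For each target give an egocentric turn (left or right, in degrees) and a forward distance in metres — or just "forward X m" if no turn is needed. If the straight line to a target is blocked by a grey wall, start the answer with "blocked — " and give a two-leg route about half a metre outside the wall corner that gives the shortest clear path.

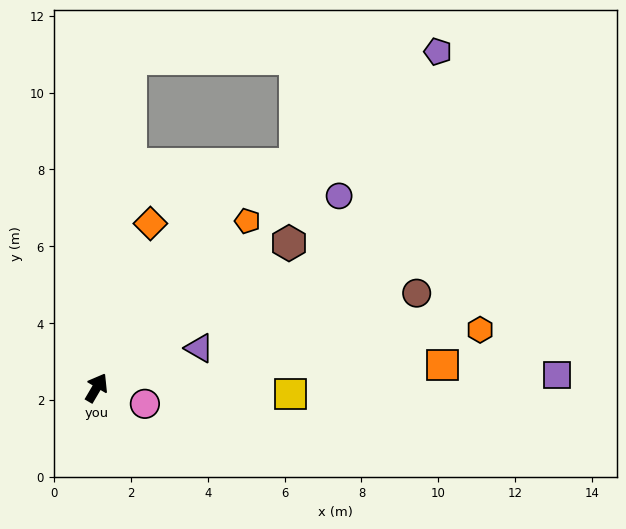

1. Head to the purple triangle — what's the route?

turn right 38°, forward 2.9 m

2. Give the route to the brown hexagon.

turn right 23°, forward 6.3 m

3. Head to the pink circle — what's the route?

turn right 78°, forward 1.3 m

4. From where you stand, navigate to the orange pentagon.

turn right 12°, forward 5.9 m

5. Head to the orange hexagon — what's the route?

turn right 51°, forward 10.1 m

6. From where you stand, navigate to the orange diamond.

turn left 12°, forward 4.5 m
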